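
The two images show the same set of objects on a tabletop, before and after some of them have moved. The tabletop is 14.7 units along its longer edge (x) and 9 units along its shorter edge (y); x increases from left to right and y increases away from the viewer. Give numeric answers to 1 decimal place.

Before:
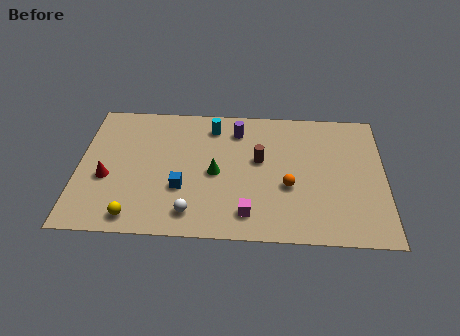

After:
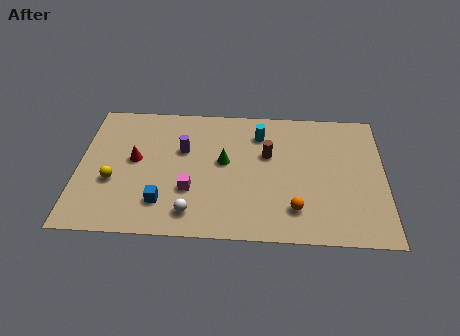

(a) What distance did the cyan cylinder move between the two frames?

2.3

From (6.4, 7.4) to (8.7, 7.0), the cyan cylinder covered √(2.3² + 0.4²) ≈ 2.3 units.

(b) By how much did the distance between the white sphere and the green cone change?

+0.9

The distance was about 2.9 in the first image and 3.8 in the second, so they moved 0.9 units further apart.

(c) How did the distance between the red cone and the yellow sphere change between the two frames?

-1.1

The distance was about 2.9 in the first image and 1.8 in the second, so they moved 1.1 units closer together.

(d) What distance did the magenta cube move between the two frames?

3.1

The magenta cube moved from about (8.2, 1.6) to (5.4, 3.0), a distance of √(2.8² + 1.4²) ≈ 3.1.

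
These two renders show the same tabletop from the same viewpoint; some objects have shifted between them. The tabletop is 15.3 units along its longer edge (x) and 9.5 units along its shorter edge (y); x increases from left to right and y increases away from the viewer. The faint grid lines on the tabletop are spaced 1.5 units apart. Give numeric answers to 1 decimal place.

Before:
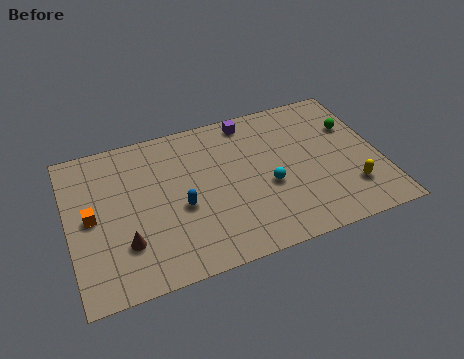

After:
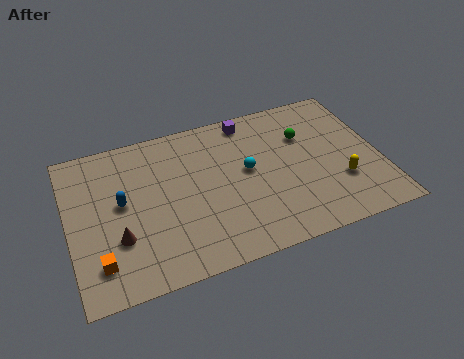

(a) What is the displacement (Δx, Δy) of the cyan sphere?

(-0.9, 1.3)

From the two frames, the cyan sphere sits at roughly (9.7, 3.9) before and (8.8, 5.2) after.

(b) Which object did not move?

the purple cube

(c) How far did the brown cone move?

0.5

The brown cone was near (2.6, 2.7) before and (2.3, 3.1) after, so it travelled √(0.3² + 0.4²) ≈ 0.5 units.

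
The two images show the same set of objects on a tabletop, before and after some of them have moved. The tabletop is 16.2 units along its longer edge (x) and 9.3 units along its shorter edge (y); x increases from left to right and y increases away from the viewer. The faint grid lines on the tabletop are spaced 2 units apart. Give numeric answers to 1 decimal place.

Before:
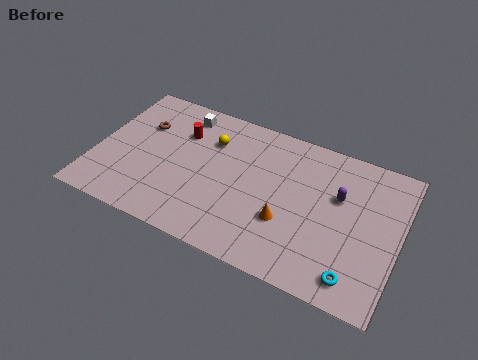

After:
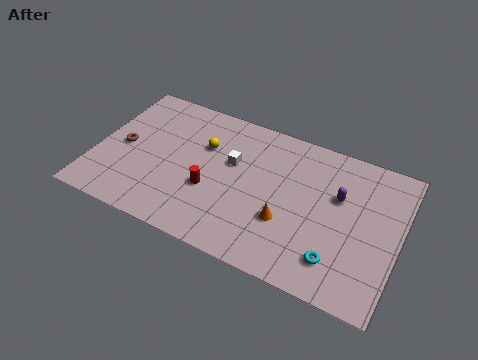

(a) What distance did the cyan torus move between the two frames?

1.2

From (14.2, 1.4) to (13.2, 2.0), the cyan torus covered √(1.0² + 0.6²) ≈ 1.2 units.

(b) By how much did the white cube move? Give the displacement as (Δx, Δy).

(3.0, -2.2)

The white cube was at about (4.2, 7.9) and moved to about (7.2, 5.7).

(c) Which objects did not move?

the orange cone and the purple capsule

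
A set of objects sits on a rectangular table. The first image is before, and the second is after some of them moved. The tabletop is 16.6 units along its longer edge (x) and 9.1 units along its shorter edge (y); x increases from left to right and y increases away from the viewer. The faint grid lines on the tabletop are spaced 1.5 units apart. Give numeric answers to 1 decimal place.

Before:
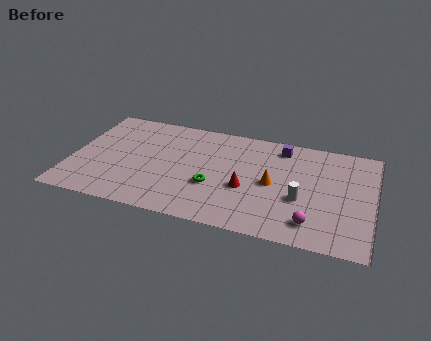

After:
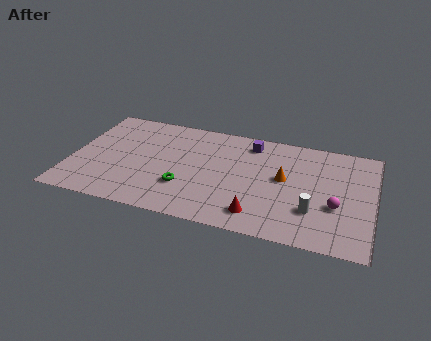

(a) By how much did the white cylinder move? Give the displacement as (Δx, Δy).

(0.7, -0.8)

The white cylinder started near (12.7, 3.5) and ended near (13.4, 2.7).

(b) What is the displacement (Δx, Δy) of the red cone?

(0.8, -2.0)

The red cone started near (9.7, 3.6) and ended near (10.5, 1.6).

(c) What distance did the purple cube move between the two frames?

1.7

The purple cube moved from about (11.4, 7.7) to (9.7, 7.6), a distance of √(1.7² + 0.1²) ≈ 1.7.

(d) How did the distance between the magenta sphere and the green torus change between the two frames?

+2.5

Before: roughly 5.7 units apart; after: 8.2. That's 2.5 units further apart.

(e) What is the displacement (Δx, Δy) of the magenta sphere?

(1.2, 1.7)

The magenta sphere was at about (13.4, 1.7) and moved to about (14.6, 3.4).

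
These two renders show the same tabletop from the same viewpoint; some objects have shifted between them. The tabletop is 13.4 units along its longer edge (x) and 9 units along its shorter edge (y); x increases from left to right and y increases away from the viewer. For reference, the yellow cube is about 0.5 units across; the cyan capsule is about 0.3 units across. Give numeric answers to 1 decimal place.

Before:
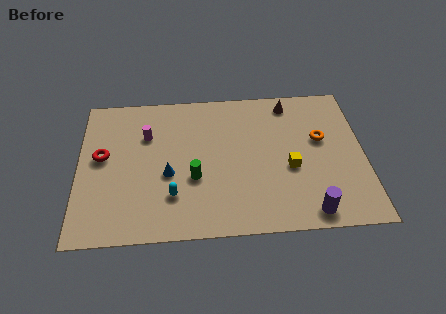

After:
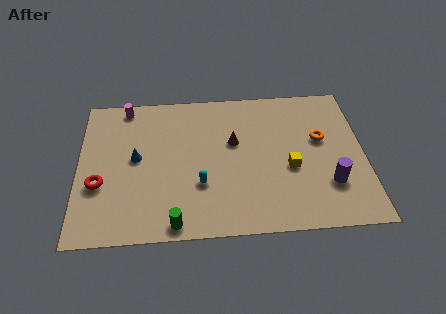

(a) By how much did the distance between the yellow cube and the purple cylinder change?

-0.7

Before: roughly 2.8 units apart; after: 2.1. That's 0.7 units closer together.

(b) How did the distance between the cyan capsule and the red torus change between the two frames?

+0.5

Before: roughly 4.2 units apart; after: 4.7. That's 0.5 units further apart.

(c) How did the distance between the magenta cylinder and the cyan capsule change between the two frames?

+2.2

Before: roughly 4.0 units apart; after: 6.2. That's 2.2 units further apart.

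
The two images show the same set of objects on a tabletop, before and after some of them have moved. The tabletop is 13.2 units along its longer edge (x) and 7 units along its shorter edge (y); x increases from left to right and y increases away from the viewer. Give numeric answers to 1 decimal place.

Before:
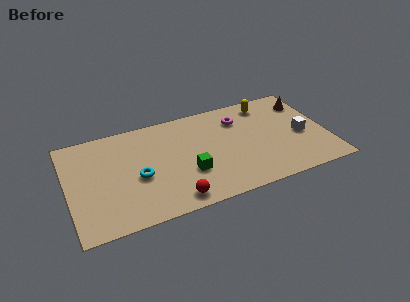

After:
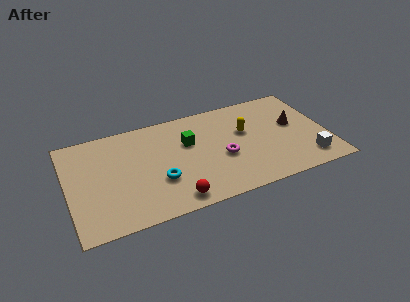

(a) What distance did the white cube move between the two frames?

1.8

The white cube was near (11.9, 3.1) before and (12.0, 1.3) after, so it travelled √(0.1² + 1.8²) ≈ 1.8 units.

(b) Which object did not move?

the red sphere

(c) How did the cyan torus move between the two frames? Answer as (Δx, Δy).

(1.0, -0.6)

From the two frames, the cyan torus sits at roughly (3.5, 3.0) before and (4.5, 2.4) after.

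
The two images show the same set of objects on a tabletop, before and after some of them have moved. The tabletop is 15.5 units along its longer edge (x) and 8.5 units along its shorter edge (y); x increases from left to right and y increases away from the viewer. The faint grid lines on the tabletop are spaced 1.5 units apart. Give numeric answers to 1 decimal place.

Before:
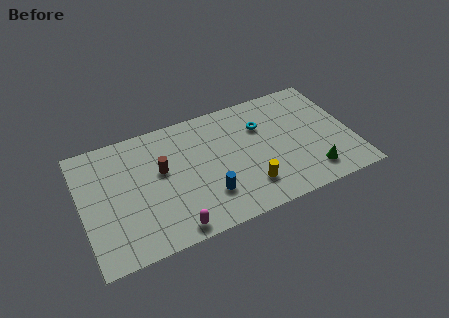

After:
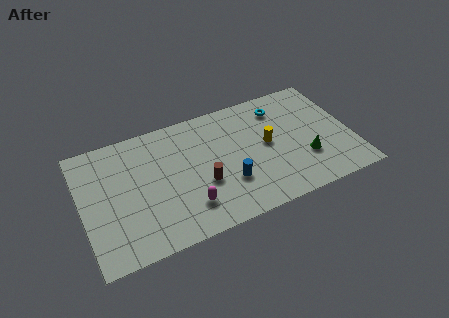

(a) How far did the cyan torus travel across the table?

1.5

The cyan torus was near (10.5, 5.9) before and (11.7, 6.8) after, so it travelled √(1.2² + 0.9²) ≈ 1.5 units.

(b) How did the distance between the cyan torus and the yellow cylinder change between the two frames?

-1.6

Before: roughly 4.1 units apart; after: 2.5. That's 1.6 units closer together.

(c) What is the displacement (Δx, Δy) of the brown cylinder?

(2.2, -1.8)

The brown cylinder was at about (4.6, 5.0) and moved to about (6.8, 3.2).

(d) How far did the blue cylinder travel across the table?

1.3

The blue cylinder moved from about (7.0, 2.3) to (8.2, 2.7), a distance of √(1.2² + 0.4²) ≈ 1.3.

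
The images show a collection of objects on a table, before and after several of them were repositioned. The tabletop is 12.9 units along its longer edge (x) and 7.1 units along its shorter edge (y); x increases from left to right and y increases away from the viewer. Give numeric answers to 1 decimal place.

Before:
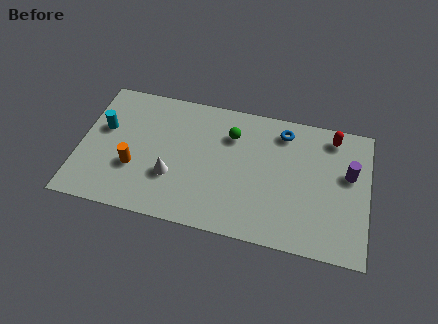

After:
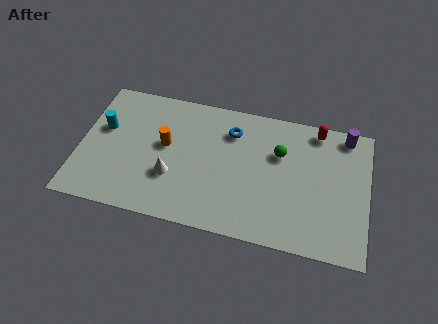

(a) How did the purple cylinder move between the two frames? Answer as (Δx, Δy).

(-0.2, 2.0)

From the two frames, the purple cylinder sits at roughly (12.0, 4.3) before and (11.8, 6.3) after.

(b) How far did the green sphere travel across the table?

2.3

The green sphere moved from about (6.7, 5.2) to (8.9, 4.7), a distance of √(2.2² + 0.5²) ≈ 2.3.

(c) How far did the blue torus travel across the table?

2.4

The blue torus was near (9.0, 5.9) before and (6.7, 5.4) after, so it travelled √(2.3² + 0.5²) ≈ 2.4 units.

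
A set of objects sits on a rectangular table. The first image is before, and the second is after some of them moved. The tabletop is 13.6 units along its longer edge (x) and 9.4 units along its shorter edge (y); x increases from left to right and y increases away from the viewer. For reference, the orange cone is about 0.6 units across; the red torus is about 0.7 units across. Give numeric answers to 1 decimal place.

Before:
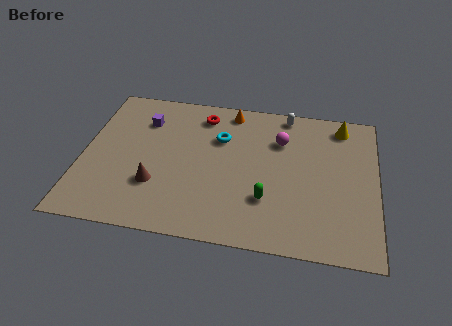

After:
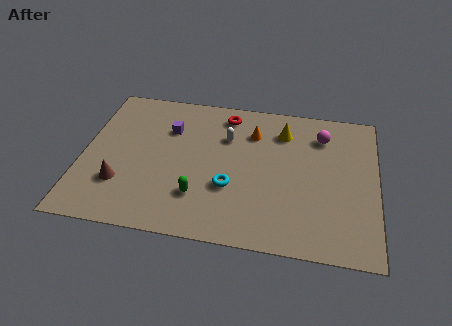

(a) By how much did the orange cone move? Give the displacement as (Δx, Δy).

(1.1, -1.3)

The orange cone was at about (6.7, 8.3) and moved to about (7.8, 7.0).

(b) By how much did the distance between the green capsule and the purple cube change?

-2.8

The distance was about 7.2 in the first image and 4.4 in the second, so they moved 2.8 units closer together.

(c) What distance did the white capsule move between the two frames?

3.4

From (9.3, 8.5) to (6.6, 6.5), the white capsule covered √(2.7² + 2.0²) ≈ 3.4 units.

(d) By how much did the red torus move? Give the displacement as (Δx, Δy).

(1.1, 0.2)

The red torus was at about (5.4, 7.8) and moved to about (6.5, 8.0).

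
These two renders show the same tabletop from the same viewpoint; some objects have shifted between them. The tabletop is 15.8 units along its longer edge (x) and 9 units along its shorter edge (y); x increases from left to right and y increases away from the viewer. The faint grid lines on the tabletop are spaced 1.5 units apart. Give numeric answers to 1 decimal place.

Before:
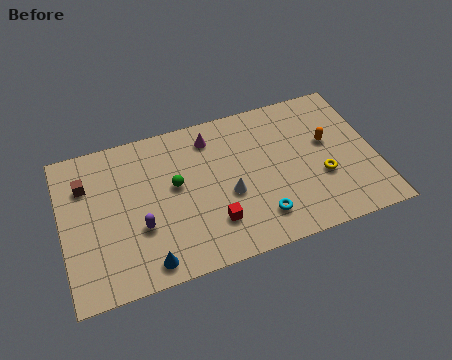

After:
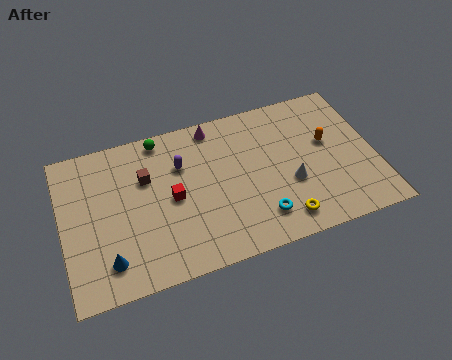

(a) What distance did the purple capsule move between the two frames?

3.8

From (3.8, 3.2) to (6.1, 6.2), the purple capsule covered √(2.3² + 3.0²) ≈ 3.8 units.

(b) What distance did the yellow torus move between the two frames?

2.9

The yellow torus moved from about (13.0, 3.3) to (10.8, 1.4), a distance of √(2.2² + 1.9²) ≈ 2.9.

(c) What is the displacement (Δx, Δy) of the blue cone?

(-1.9, 0.7)

The blue cone was at about (4.0, 1.1) and moved to about (2.1, 1.8).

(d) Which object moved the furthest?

the purple capsule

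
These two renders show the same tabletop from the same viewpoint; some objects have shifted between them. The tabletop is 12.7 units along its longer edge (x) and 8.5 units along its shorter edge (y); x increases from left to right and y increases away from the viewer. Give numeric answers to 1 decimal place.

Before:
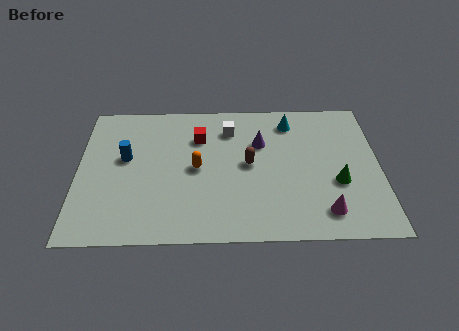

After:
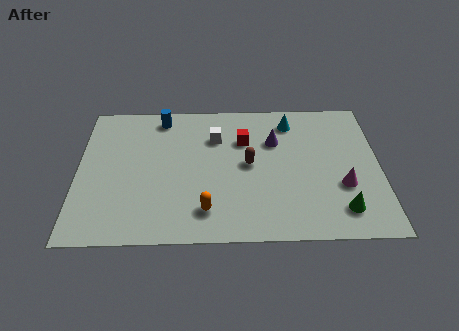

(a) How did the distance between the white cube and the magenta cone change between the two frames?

-0.3

The distance was about 6.4 in the first image and 6.1 in the second, so they moved 0.3 units closer together.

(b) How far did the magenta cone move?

1.7

From (10.3, 1.5) to (11.1, 3.0), the magenta cone covered √(0.8² + 1.5²) ≈ 1.7 units.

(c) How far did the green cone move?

1.6

From (10.9, 3.2) to (11.0, 1.6), the green cone covered √(0.1² + 1.6²) ≈ 1.6 units.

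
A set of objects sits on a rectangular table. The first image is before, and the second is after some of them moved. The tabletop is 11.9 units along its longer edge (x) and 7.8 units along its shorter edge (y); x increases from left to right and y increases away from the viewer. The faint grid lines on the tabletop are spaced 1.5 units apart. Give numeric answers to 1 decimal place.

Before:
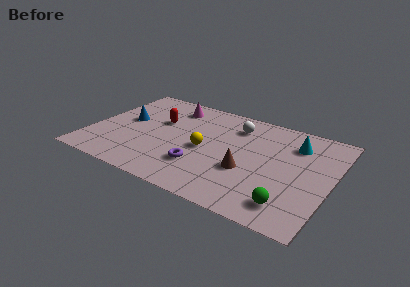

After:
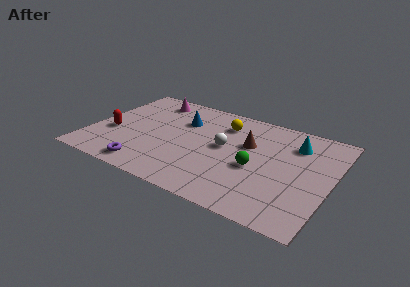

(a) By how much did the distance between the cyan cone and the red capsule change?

+2.5

Before: roughly 6.8 units apart; after: 9.3. That's 2.5 units further apart.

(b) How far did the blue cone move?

2.9

The blue cone was near (1.6, 4.3) before and (4.3, 5.4) after, so it travelled √(2.7² + 1.1²) ≈ 2.9 units.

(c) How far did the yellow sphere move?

2.5

From (5.7, 3.6) to (6.3, 6.0), the yellow sphere covered √(0.6² + 2.4²) ≈ 2.5 units.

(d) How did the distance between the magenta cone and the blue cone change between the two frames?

-0.7

Before: roughly 2.9 units apart; after: 2.2. That's 0.7 units closer together.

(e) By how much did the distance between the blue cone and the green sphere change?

-4.6

Before: roughly 9.1 units apart; after: 4.5. That's 4.6 units closer together.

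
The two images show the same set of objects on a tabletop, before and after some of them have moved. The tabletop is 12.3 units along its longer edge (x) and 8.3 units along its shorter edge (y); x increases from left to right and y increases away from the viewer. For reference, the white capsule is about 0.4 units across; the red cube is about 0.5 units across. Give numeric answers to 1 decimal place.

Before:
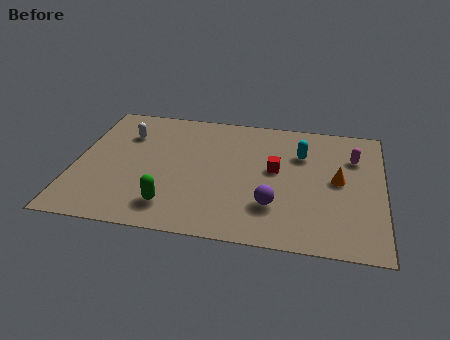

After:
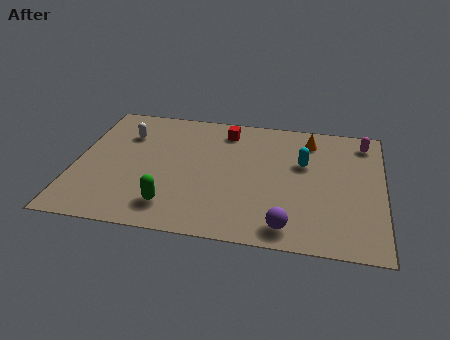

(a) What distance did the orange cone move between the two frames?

2.8

From (10.5, 4.3) to (9.3, 6.8), the orange cone covered √(1.2² + 2.5²) ≈ 2.8 units.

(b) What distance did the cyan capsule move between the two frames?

0.6

The cyan capsule was near (9.0, 5.8) before and (9.1, 5.2) after, so it travelled √(0.1² + 0.6²) ≈ 0.6 units.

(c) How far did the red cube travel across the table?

3.1

From (8.0, 4.6) to (5.9, 6.9), the red cube covered √(2.1² + 2.3²) ≈ 3.1 units.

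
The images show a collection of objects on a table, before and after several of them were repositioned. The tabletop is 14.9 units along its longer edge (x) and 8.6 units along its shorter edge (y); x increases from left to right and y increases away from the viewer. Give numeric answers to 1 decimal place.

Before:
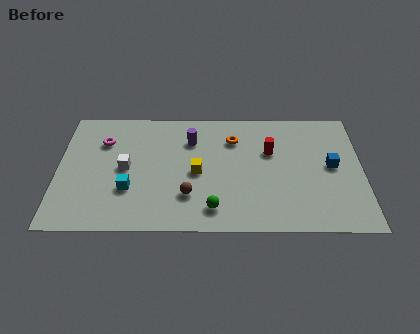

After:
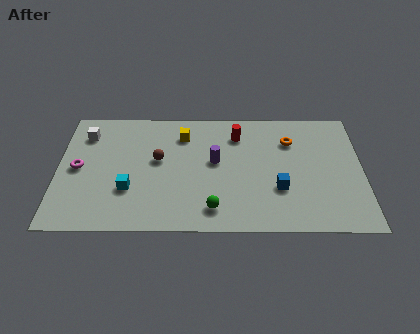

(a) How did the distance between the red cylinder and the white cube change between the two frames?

+0.3

The distance was about 7.2 in the first image and 7.5 in the second, so they moved 0.3 units further apart.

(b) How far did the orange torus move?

2.8

From (8.6, 6.4) to (11.4, 6.3), the orange torus covered √(2.8² + 0.1²) ≈ 2.8 units.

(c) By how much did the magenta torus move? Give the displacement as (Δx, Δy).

(-1.2, -1.9)

The magenta torus was at about (2.2, 6.2) and moved to about (1.0, 4.3).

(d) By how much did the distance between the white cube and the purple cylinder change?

+2.9

They were about 3.8 units apart before and 6.7 after — 2.9 units further apart.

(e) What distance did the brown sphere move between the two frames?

2.9

The brown sphere was near (6.4, 2.4) before and (4.9, 4.9) after, so it travelled √(1.5² + 2.5²) ≈ 2.9 units.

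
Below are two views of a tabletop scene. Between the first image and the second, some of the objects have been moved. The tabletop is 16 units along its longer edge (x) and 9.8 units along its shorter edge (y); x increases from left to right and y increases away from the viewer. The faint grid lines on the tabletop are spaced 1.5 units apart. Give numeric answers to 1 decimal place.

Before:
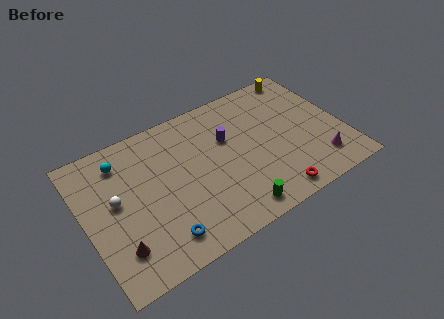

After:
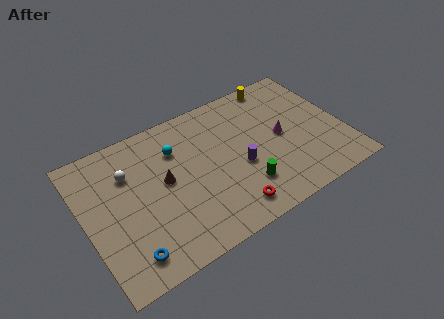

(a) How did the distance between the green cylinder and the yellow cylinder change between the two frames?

-2.4

The distance was about 9.6 in the first image and 7.2 in the second, so they moved 2.4 units closer together.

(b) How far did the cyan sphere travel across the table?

3.4

From (2.6, 7.9) to (5.9, 7.1), the cyan sphere covered √(3.3² + 0.8²) ≈ 3.4 units.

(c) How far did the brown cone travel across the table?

4.5

The brown cone was near (1.6, 2.3) before and (4.9, 5.3) after, so it travelled √(3.3² + 3.0²) ≈ 4.5 units.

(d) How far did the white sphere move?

1.8

The white sphere moved from about (1.9, 5.4) to (2.9, 6.9), a distance of √(1.0² + 1.5²) ≈ 1.8.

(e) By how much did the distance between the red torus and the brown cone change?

-4.4

They were about 9.5 units apart before and 5.1 after — 4.4 units closer together.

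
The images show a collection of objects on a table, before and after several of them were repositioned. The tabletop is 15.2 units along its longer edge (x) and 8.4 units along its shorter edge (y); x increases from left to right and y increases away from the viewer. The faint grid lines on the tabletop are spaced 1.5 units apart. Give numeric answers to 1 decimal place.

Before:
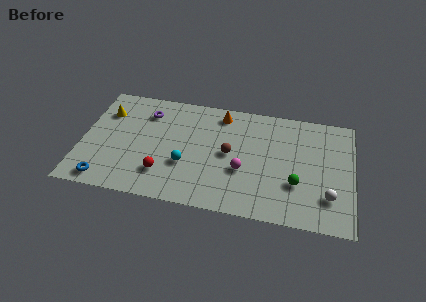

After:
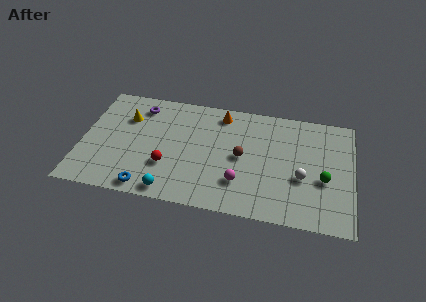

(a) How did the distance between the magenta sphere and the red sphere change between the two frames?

-0.4

Before: roughly 4.5 units apart; after: 4.1. That's 0.4 units closer together.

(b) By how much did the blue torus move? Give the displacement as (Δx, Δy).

(2.4, -0.1)

The blue torus started near (1.5, 1.0) and ended near (3.9, 0.9).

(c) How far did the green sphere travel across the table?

1.6

The green sphere moved from about (12.1, 2.8) to (13.6, 3.4), a distance of √(1.5² + 0.6²) ≈ 1.6.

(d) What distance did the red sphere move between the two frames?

0.6

The red sphere was near (4.7, 2.1) before and (4.9, 2.7) after, so it travelled √(0.2² + 0.6²) ≈ 0.6 units.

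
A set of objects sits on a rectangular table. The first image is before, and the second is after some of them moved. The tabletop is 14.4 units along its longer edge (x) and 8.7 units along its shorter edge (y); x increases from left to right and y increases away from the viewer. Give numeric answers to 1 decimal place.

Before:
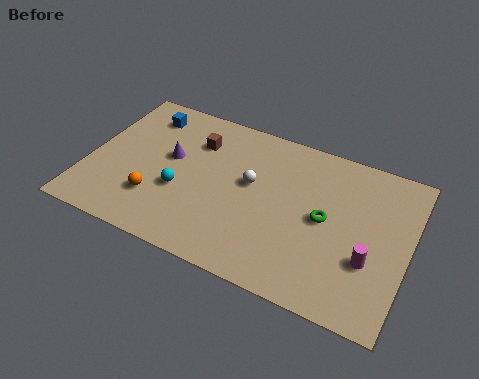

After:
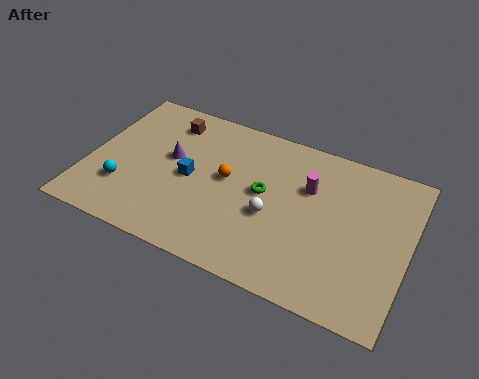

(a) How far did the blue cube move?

3.8

The blue cube moved from about (2.1, 7.1) to (4.6, 4.2), a distance of √(2.5² + 2.9²) ≈ 3.8.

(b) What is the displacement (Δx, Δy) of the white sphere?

(1.1, -1.4)

From the two frames, the white sphere sits at roughly (7.3, 5.0) before and (8.4, 3.6) after.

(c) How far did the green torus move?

2.8

From (10.7, 4.4) to (7.9, 4.7), the green torus covered √(2.8² + 0.3²) ≈ 2.8 units.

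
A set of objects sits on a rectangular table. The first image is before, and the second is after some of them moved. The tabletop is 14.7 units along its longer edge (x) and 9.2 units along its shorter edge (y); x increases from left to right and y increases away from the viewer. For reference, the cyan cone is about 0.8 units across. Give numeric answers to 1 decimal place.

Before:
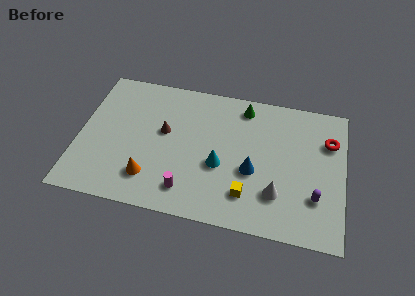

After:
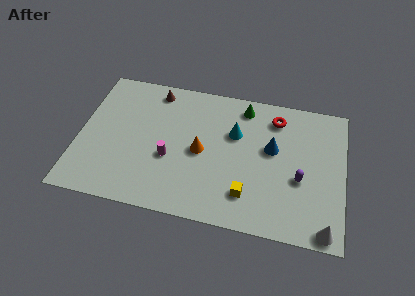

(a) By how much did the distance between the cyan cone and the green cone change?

-2.4

Before: roughly 4.3 units apart; after: 1.9. That's 2.4 units closer together.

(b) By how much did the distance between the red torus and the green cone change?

-3.2

Before: roughly 5.0 units apart; after: 1.8. That's 3.2 units closer together.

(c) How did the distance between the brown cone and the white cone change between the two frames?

+5.2

Before: roughly 7.0 units apart; after: 12.2. That's 5.2 units further apart.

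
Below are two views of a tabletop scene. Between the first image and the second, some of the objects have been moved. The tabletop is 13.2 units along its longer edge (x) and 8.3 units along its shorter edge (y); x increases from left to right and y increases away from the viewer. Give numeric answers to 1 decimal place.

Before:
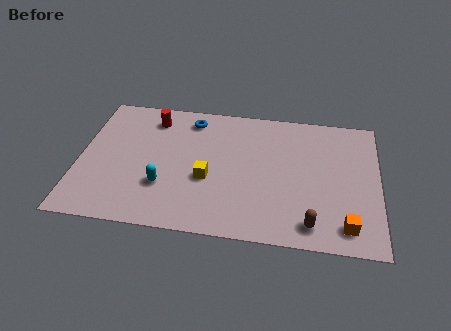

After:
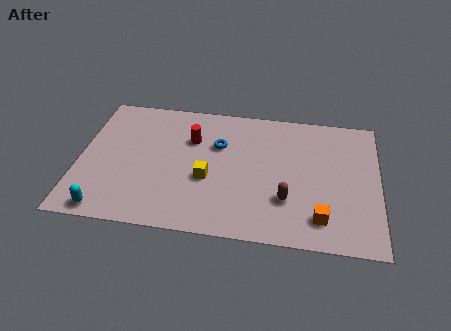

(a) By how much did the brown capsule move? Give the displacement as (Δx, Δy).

(-1.1, 1.3)

The brown capsule started near (10.3, 1.2) and ended near (9.2, 2.5).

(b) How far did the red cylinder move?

2.1

The red cylinder was near (3.1, 6.8) before and (4.9, 5.7) after, so it travelled √(1.8² + 1.1²) ≈ 2.1 units.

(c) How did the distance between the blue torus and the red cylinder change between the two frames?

-0.5

The distance was about 1.7 in the first image and 1.2 in the second, so they moved 0.5 units closer together.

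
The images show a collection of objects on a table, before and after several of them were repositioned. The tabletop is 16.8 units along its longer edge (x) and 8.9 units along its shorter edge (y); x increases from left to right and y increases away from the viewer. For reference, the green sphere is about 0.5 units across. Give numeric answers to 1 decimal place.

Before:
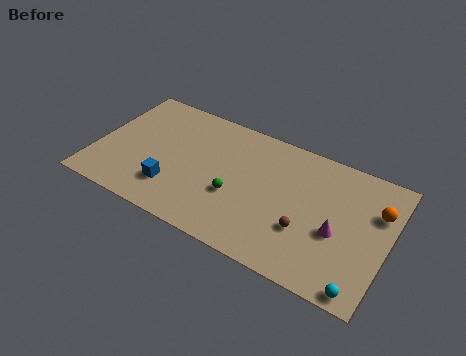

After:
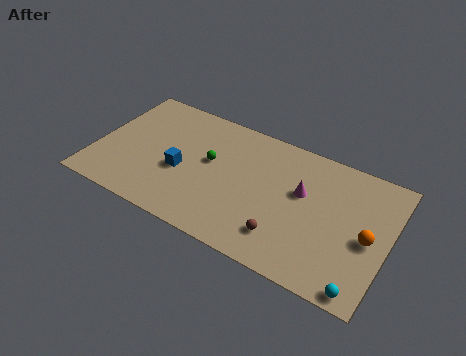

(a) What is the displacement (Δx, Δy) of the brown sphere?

(-1.1, -1.0)

From the two frames, the brown sphere sits at roughly (12.3, 3.0) before and (11.2, 2.0) after.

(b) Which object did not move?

the cyan sphere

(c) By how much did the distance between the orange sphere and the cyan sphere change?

-2.0

Before: roughly 5.3 units apart; after: 3.3. That's 2.0 units closer together.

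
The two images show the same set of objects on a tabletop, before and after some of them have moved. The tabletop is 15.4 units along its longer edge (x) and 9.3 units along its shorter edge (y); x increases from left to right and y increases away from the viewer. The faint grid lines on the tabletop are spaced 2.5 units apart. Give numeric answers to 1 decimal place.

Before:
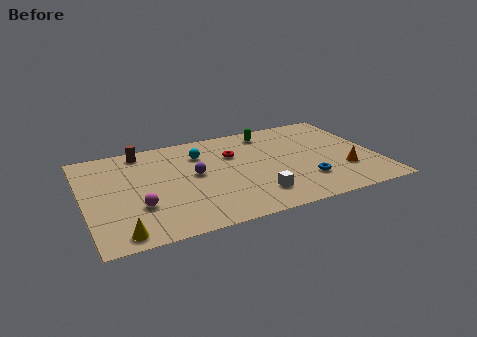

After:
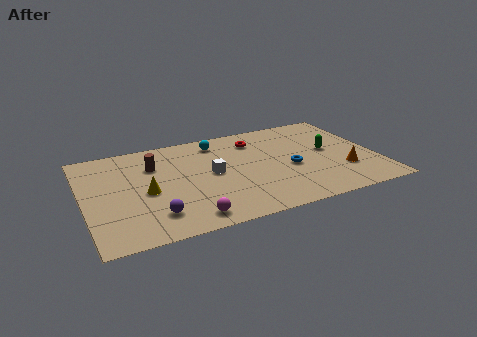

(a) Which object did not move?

the orange cone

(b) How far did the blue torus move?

1.6

The blue torus was near (11.4, 2.5) before and (10.8, 4.0) after, so it travelled √(0.6² + 1.5²) ≈ 1.6 units.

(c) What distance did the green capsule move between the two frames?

4.1

The green capsule moved from about (10.1, 7.9) to (13.0, 5.0), a distance of √(2.9² + 2.9²) ≈ 4.1.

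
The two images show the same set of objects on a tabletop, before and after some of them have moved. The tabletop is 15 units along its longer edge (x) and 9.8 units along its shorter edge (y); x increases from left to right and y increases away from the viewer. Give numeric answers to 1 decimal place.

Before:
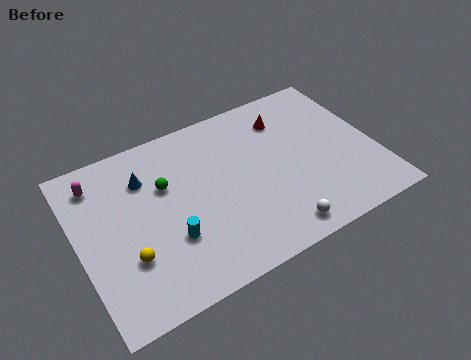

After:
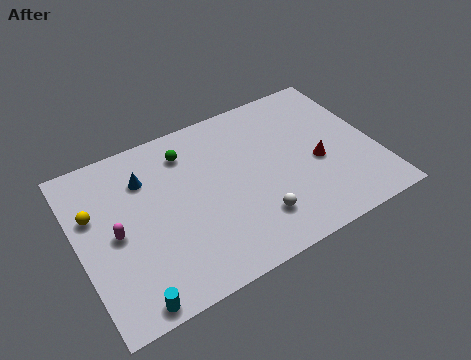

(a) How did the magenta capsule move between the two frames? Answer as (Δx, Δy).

(0.5, -3.3)

The magenta capsule started near (1.3, 8.0) and ended near (1.8, 4.7).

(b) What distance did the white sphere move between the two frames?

1.4

The white sphere was near (9.4, 1.2) before and (8.5, 2.3) after, so it travelled √(0.9² + 1.1²) ≈ 1.4 units.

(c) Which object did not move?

the blue cone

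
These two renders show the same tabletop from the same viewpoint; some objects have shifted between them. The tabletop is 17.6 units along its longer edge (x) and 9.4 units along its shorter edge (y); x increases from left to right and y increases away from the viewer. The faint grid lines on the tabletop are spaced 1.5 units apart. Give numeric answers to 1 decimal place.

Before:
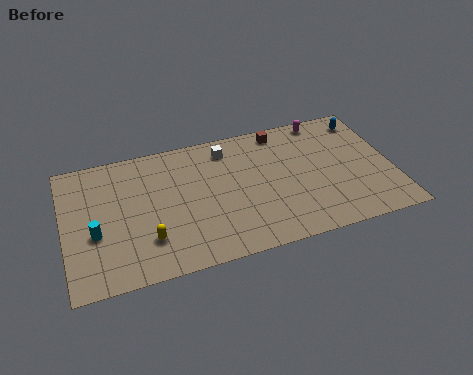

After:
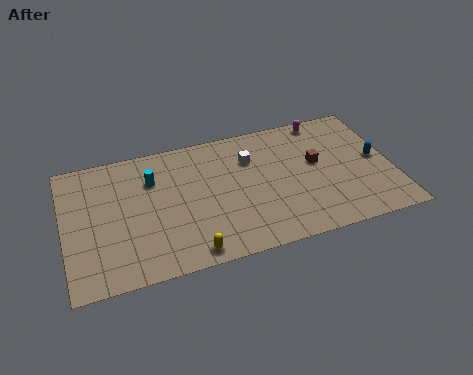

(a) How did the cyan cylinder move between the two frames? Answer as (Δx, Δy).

(3.2, 3.0)

From the two frames, the cyan cylinder sits at roughly (1.6, 3.7) before and (4.8, 6.7) after.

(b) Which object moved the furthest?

the cyan cylinder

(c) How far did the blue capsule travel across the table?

3.1

The blue capsule was near (16.5, 7.9) before and (16.8, 4.8) after, so it travelled √(0.3² + 3.1²) ≈ 3.1 units.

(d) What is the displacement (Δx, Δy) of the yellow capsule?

(2.1, -1.5)

From the two frames, the yellow capsule sits at roughly (4.3, 2.5) before and (6.4, 1.0) after.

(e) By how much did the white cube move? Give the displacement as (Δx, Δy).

(1.2, -1.1)

The white cube started near (8.9, 7.8) and ended near (10.1, 6.7).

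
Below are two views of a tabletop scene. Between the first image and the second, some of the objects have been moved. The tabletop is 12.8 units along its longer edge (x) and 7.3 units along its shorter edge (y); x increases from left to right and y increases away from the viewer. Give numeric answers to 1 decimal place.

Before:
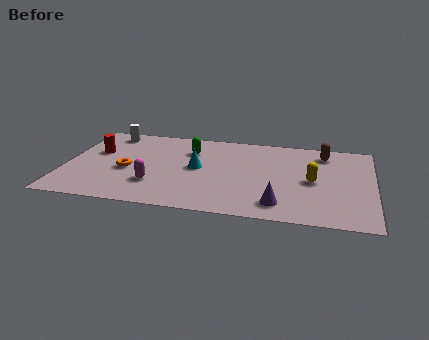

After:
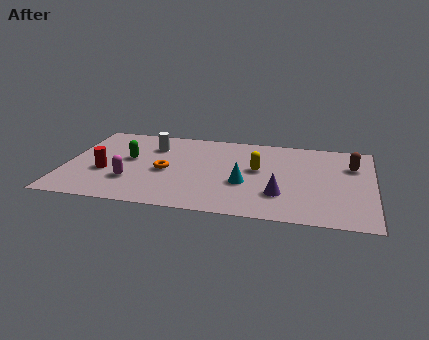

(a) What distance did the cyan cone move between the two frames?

2.2

From (5.5, 3.8) to (7.5, 2.8), the cyan cone covered √(2.0² + 1.0²) ≈ 2.2 units.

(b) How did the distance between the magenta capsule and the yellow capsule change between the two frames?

-1.1

They were about 6.6 units apart before and 5.5 after — 1.1 units closer together.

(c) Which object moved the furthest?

the green capsule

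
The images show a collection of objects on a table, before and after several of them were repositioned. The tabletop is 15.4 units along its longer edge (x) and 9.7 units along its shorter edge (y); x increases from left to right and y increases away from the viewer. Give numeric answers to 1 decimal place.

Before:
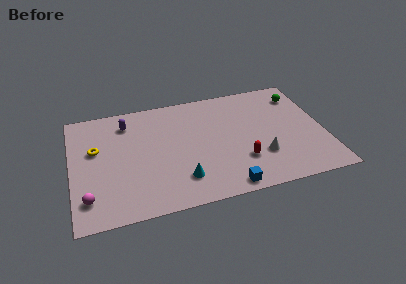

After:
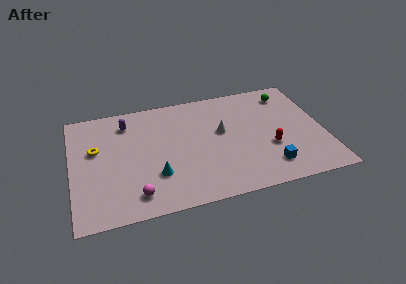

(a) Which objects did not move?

the yellow torus and the purple capsule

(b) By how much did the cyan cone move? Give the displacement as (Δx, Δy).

(-1.5, 0.7)

The cyan cone was at about (6.5, 2.2) and moved to about (5.0, 2.9).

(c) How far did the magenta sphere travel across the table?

2.8

The magenta sphere was near (0.9, 2.0) before and (3.7, 1.6) after, so it travelled √(2.8² + 0.4²) ≈ 2.8 units.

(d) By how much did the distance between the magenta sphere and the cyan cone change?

-3.8

They were about 5.6 units apart before and 1.8 after — 3.8 units closer together.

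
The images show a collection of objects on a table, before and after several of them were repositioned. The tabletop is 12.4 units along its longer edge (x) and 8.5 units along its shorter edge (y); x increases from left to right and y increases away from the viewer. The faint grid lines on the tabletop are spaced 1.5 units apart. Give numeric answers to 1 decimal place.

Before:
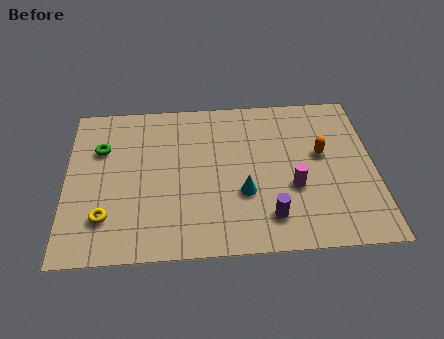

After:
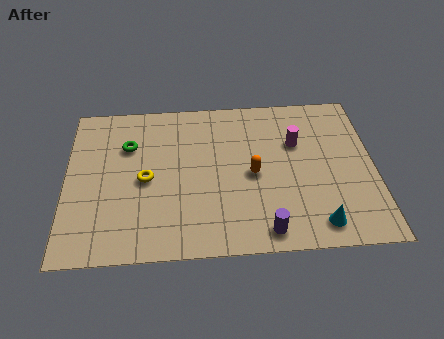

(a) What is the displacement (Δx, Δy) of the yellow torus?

(1.6, 1.9)

From the two frames, the yellow torus sits at roughly (1.6, 2.1) before and (3.2, 4.0) after.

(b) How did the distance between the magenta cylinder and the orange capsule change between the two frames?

+0.3

They were about 2.1 units apart before and 2.4 after — 0.3 units further apart.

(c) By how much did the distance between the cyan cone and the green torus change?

+2.5

The distance was about 6.4 in the first image and 8.9 in the second, so they moved 2.5 units further apart.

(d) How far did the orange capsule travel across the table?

2.9

The orange capsule was near (10.3, 4.9) before and (7.5, 4.0) after, so it travelled √(2.8² + 0.9²) ≈ 2.9 units.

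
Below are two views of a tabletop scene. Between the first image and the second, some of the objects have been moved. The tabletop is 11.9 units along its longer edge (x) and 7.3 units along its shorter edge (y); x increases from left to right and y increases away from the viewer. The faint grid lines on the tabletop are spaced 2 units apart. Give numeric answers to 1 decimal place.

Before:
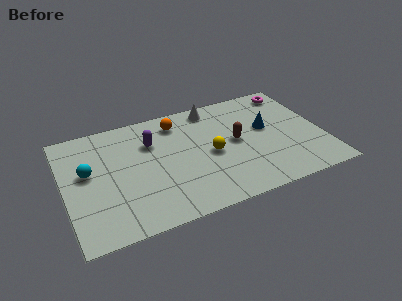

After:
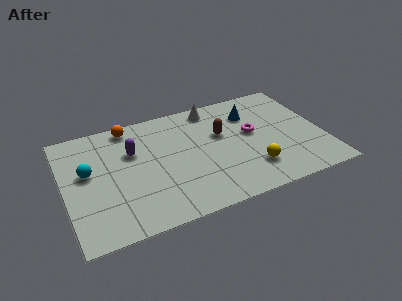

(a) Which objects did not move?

the cyan sphere and the white cone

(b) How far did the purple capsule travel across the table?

0.9

The purple capsule was near (4.1, 5.1) before and (3.2, 4.8) after, so it travelled √(0.9² + 0.3²) ≈ 0.9 units.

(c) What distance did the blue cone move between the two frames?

1.3

From (9.4, 4.2) to (8.8, 5.4), the blue cone covered √(0.6² + 1.2²) ≈ 1.3 units.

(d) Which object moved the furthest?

the magenta torus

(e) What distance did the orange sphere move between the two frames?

2.3

From (5.4, 6.0) to (3.2, 6.5), the orange sphere covered √(2.2² + 0.5²) ≈ 2.3 units.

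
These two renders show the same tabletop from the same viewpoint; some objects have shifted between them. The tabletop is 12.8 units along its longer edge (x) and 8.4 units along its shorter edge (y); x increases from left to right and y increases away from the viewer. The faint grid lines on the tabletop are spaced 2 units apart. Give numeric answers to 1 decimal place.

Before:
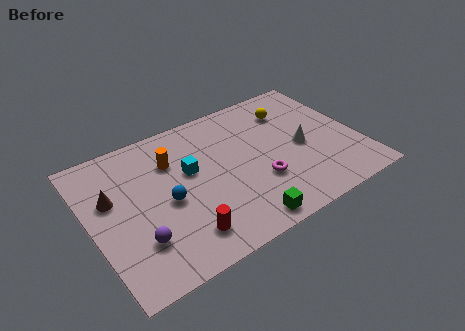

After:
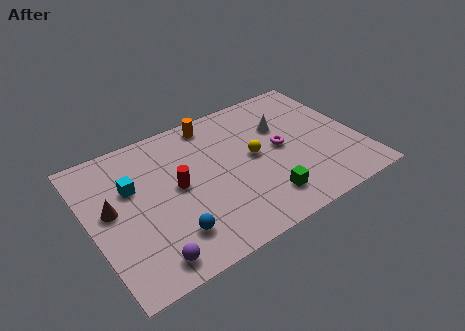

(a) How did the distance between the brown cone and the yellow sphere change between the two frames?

-2.2

Before: roughly 9.0 units apart; after: 6.8. That's 2.2 units closer together.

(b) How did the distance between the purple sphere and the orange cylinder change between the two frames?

+3.2

They were about 4.3 units apart before and 7.5 after — 3.2 units further apart.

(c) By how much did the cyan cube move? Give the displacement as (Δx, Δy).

(-2.7, 0.4)

The cyan cube was at about (4.8, 5.0) and moved to about (2.1, 5.4).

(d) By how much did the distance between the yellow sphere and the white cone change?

-0.5

Before: roughly 2.5 units apart; after: 2.0. That's 0.5 units closer together.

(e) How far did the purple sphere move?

1.2

The purple sphere was near (1.9, 2.3) before and (2.2, 1.1) after, so it travelled √(0.3² + 1.2²) ≈ 1.2 units.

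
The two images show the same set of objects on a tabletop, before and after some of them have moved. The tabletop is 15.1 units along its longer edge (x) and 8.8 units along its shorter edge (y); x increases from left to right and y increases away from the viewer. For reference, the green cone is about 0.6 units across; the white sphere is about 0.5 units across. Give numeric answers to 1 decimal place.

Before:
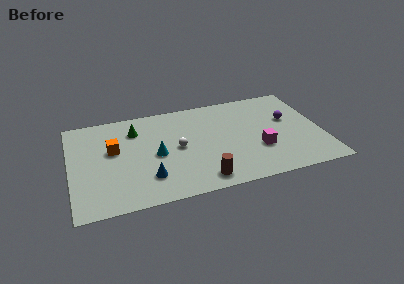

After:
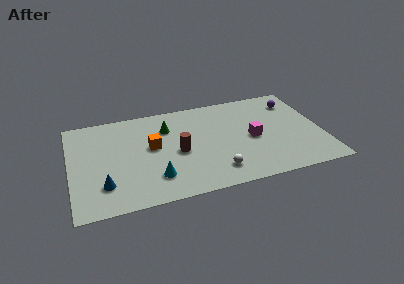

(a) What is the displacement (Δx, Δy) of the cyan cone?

(-0.2, -2.0)

From the two frames, the cyan cone sits at roughly (5.1, 4.1) before and (4.9, 2.1) after.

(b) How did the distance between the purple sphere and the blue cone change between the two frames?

+3.5

They were about 9.2 units apart before and 12.7 after — 3.5 units further apart.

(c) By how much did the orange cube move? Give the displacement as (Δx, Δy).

(2.3, -0.3)

The orange cube started near (2.6, 5.2) and ended near (4.9, 4.9).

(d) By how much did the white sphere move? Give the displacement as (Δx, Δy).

(2.1, -2.7)

From the two frames, the white sphere sits at roughly (6.4, 4.4) before and (8.5, 1.7) after.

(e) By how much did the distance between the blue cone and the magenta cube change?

+2.5

They were about 6.7 units apart before and 9.2 after — 2.5 units further apart.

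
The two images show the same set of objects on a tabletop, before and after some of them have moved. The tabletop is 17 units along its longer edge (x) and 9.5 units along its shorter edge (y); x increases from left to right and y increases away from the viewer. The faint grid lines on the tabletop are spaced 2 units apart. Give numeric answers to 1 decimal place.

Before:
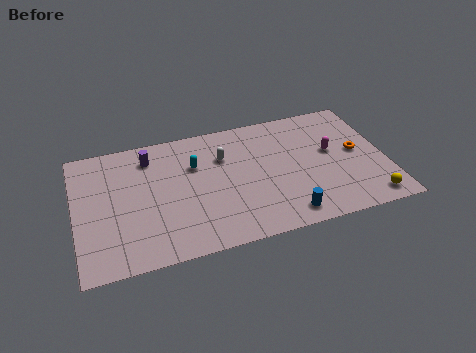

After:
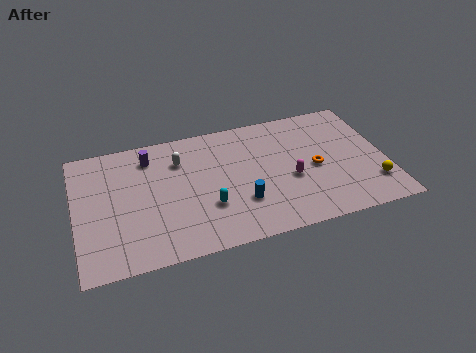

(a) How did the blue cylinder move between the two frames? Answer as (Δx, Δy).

(-2.3, 1.6)

From the two frames, the blue cylinder sits at roughly (11.2, 1.3) before and (8.9, 2.9) after.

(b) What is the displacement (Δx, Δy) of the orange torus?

(-2.4, -0.6)

From the two frames, the orange torus sits at roughly (15.5, 5.0) before and (13.1, 4.4) after.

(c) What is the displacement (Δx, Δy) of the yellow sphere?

(0.3, 1.1)

From the two frames, the yellow sphere sits at roughly (15.8, 1.2) before and (16.1, 2.3) after.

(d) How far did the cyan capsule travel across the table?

3.3

The cyan capsule moved from about (6.6, 6.4) to (7.1, 3.1), a distance of √(0.5² + 3.3²) ≈ 3.3.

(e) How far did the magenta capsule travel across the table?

2.8

The magenta capsule was near (14.1, 5.4) before and (11.7, 3.9) after, so it travelled √(2.4² + 1.5²) ≈ 2.8 units.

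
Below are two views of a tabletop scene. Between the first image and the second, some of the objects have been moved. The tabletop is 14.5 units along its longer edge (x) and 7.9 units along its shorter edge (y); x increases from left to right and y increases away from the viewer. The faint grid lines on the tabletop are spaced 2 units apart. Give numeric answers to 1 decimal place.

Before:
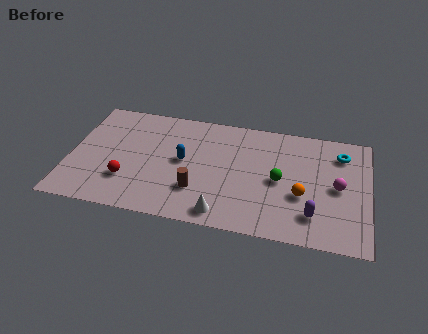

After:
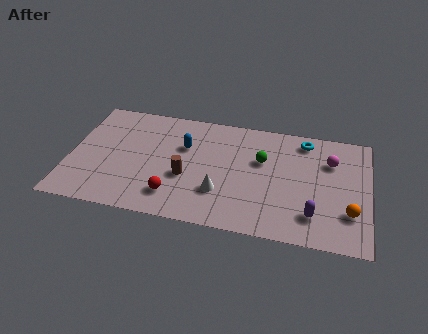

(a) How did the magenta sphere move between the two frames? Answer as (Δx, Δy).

(-0.4, 1.7)

From the two frames, the magenta sphere sits at roughly (13.0, 3.9) before and (12.6, 5.6) after.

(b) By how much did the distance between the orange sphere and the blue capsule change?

+2.7

They were about 5.9 units apart before and 8.6 after — 2.7 units further apart.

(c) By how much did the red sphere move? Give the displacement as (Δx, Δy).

(2.3, -0.6)

The red sphere was at about (2.9, 2.3) and moved to about (5.2, 1.7).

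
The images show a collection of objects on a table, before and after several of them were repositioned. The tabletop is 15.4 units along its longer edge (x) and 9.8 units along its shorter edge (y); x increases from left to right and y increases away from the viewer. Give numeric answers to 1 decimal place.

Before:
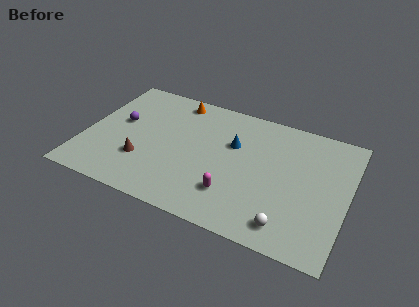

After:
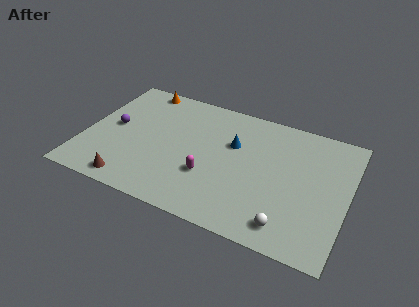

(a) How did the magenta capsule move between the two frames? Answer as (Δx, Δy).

(-1.5, 0.8)

The magenta capsule started near (9.0, 2.5) and ended near (7.5, 3.3).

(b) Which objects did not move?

the blue cone and the white sphere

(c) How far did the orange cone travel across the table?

2.2

The orange cone was near (4.9, 8.6) before and (2.7, 8.9) after, so it travelled √(2.2² + 0.3²) ≈ 2.2 units.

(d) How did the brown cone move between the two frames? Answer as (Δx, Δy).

(-0.4, -1.9)

From the two frames, the brown cone sits at roughly (3.6, 3.0) before and (3.2, 1.1) after.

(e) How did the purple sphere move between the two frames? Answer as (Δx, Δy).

(-0.3, -0.5)

The purple sphere was at about (1.9, 5.6) and moved to about (1.6, 5.1).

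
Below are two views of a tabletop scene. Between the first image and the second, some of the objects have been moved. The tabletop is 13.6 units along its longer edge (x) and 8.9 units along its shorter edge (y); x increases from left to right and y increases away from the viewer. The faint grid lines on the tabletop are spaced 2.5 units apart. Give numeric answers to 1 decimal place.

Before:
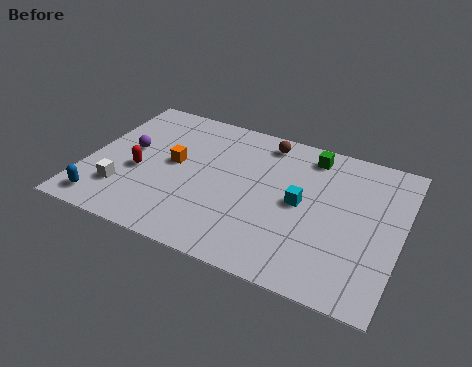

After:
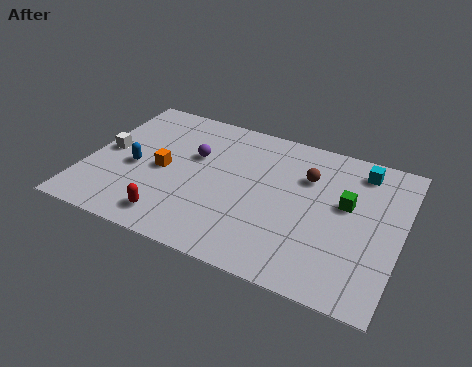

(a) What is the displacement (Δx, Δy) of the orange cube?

(-0.4, -0.6)

The orange cube was at about (3.7, 4.8) and moved to about (3.3, 4.2).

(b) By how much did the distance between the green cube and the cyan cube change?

-0.8

Before: roughly 3.1 units apart; after: 2.3. That's 0.8 units closer together.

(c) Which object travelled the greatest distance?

the cyan cube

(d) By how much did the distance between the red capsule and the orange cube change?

+1.1

Before: roughly 1.8 units apart; after: 2.9. That's 1.1 units further apart.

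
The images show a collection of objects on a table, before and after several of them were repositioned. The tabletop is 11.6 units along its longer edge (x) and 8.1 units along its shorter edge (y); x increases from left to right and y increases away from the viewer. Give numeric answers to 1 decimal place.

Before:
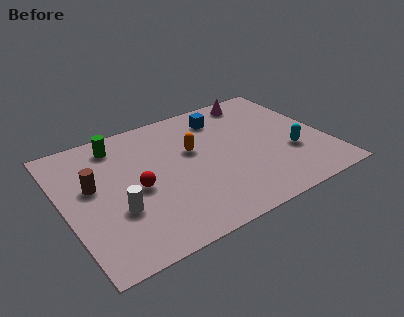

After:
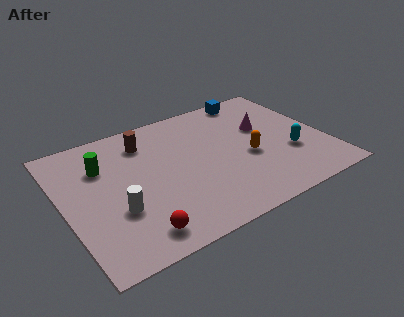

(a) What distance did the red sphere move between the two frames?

2.5

The red sphere was near (3.1, 3.7) before and (2.7, 1.2) after, so it travelled √(0.4² + 2.5²) ≈ 2.5 units.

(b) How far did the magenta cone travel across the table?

2.1

The magenta cone moved from about (9.1, 7.1) to (9.1, 5.0), a distance of √(0.0² + 2.1²) ≈ 2.1.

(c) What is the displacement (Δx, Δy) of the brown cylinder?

(2.6, 1.7)

The brown cylinder was at about (1.3, 4.7) and moved to about (3.9, 6.4).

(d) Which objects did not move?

the cyan capsule and the white cylinder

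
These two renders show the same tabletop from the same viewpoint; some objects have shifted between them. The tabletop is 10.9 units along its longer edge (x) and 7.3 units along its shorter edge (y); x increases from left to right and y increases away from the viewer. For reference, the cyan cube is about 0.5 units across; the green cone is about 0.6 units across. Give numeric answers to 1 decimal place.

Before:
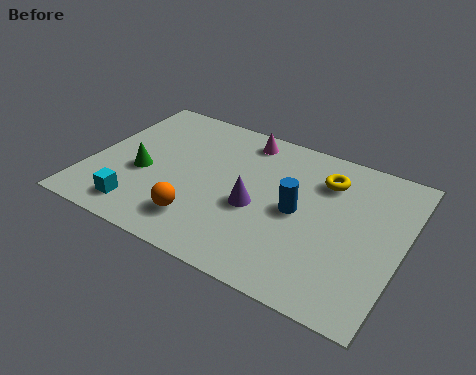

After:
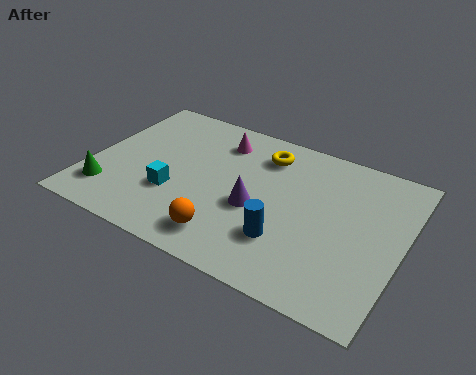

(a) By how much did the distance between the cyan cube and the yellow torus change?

-3.0

Before: roughly 7.3 units apart; after: 4.3. That's 3.0 units closer together.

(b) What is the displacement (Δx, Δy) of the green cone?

(-1.0, -1.4)

The green cone was at about (1.9, 3.0) and moved to about (0.9, 1.6).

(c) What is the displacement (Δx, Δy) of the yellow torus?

(-2.2, 0.3)

The yellow torus was at about (8.0, 5.5) and moved to about (5.8, 5.8).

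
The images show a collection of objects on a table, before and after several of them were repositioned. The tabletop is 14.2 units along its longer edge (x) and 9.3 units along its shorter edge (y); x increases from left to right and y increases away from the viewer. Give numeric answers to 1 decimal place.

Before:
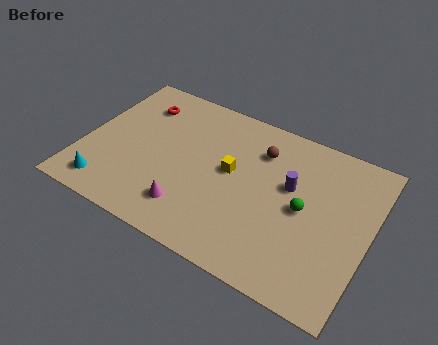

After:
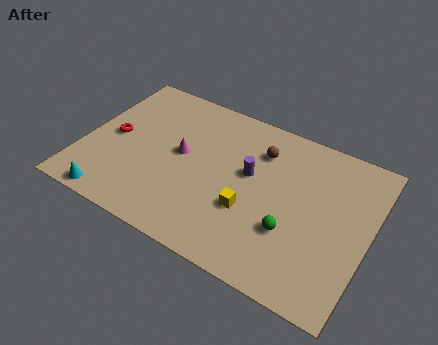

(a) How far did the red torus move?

2.8

From (2.3, 7.2) to (1.4, 4.6), the red torus covered √(0.9² + 2.6²) ≈ 2.8 units.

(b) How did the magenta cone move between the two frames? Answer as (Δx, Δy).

(-0.9, 3.0)

The magenta cone was at about (5.7, 2.0) and moved to about (4.8, 5.0).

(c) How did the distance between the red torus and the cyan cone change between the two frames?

-2.0

The distance was about 5.8 in the first image and 3.8 in the second, so they moved 2.0 units closer together.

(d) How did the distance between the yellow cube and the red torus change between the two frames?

+1.8

Before: roughly 5.4 units apart; after: 7.2. That's 1.8 units further apart.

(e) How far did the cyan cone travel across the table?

0.7

The cyan cone was near (1.6, 1.4) before and (2.0, 0.8) after, so it travelled √(0.4² + 0.6²) ≈ 0.7 units.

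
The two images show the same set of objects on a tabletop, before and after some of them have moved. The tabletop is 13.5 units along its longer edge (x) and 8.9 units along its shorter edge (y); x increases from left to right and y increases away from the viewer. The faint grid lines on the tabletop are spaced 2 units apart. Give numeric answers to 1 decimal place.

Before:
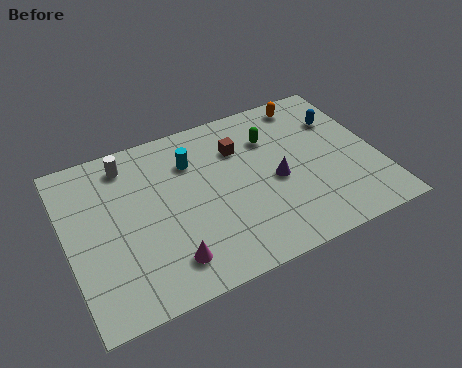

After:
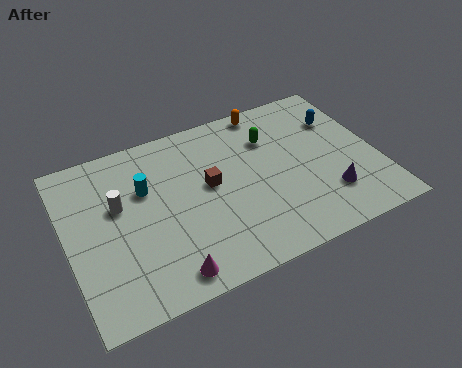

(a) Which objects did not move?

the green capsule and the blue capsule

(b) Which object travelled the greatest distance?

the purple cone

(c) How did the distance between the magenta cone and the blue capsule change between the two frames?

+0.4

They were about 9.4 units apart before and 9.8 after — 0.4 units further apart.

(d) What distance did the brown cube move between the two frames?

2.1

From (7.7, 6.4) to (6.2, 4.9), the brown cube covered √(1.5² + 1.5²) ≈ 2.1 units.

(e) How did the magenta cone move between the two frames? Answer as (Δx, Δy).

(-0.1, -0.6)

The magenta cone was at about (4.0, 1.7) and moved to about (3.9, 1.1).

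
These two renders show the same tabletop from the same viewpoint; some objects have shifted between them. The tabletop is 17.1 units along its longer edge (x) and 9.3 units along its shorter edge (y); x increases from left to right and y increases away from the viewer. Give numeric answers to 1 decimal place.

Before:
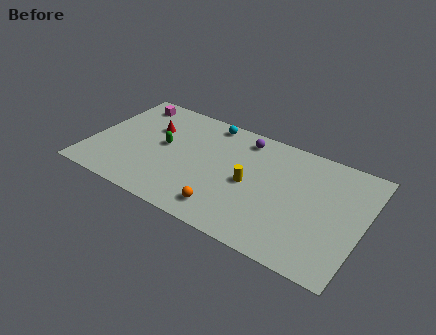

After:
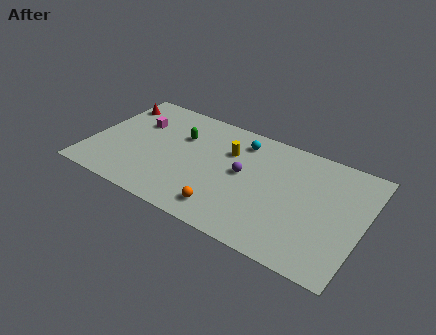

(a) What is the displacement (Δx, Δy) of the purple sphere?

(0.4, -2.9)

The purple sphere started near (9.2, 7.9) and ended near (9.6, 5.0).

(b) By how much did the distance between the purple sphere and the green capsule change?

-1.1

The distance was about 5.5 in the first image and 4.4 in the second, so they moved 1.1 units closer together.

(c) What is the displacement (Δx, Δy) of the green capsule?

(0.9, 1.3)

From the two frames, the green capsule sits at roughly (4.5, 5.0) before and (5.4, 6.3) after.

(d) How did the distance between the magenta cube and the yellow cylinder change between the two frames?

-3.1

They were about 9.0 units apart before and 5.9 after — 3.1 units closer together.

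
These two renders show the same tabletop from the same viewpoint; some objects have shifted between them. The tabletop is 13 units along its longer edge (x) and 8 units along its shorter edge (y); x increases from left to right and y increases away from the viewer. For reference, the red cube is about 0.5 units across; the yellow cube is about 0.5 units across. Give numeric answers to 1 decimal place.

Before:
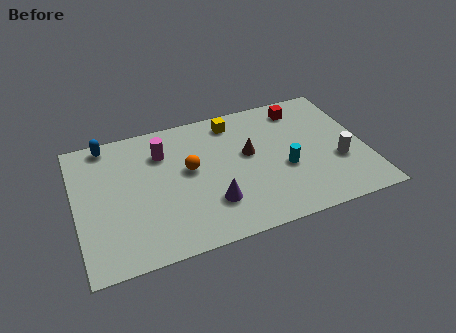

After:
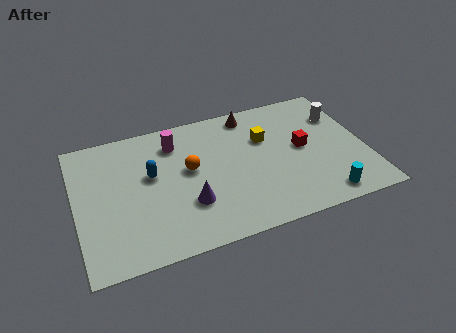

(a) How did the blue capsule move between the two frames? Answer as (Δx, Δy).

(1.8, -2.5)

From the two frames, the blue capsule sits at roughly (1.6, 7.2) before and (3.4, 4.7) after.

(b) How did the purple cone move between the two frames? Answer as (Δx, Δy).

(-1.0, 0.3)

The purple cone started near (5.9, 2.2) and ended near (4.9, 2.5).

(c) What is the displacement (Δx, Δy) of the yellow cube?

(1.3, -1.5)

The yellow cube started near (7.3, 6.8) and ended near (8.6, 5.3).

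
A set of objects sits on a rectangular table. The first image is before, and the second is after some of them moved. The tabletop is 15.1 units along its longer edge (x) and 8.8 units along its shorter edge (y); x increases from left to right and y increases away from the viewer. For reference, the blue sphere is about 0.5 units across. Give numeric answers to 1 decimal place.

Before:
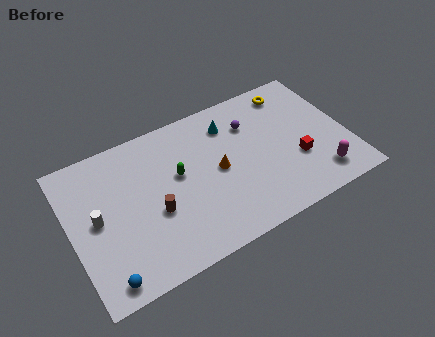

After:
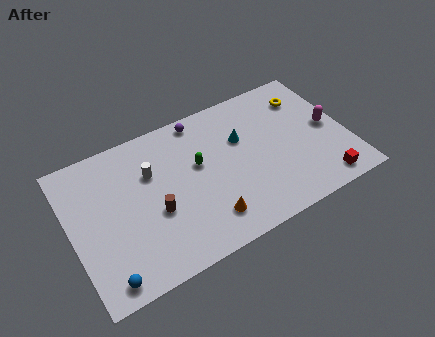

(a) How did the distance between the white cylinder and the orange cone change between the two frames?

-1.8

The distance was about 6.6 in the first image and 4.8 in the second, so they moved 1.8 units closer together.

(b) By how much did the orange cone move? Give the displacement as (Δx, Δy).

(-1.0, -2.6)

From the two frames, the orange cone sits at roughly (8.0, 4.4) before and (7.0, 1.8) after.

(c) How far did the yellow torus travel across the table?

1.0

The yellow torus was near (12.6, 7.5) before and (13.3, 6.8) after, so it travelled √(0.7² + 0.7²) ≈ 1.0 units.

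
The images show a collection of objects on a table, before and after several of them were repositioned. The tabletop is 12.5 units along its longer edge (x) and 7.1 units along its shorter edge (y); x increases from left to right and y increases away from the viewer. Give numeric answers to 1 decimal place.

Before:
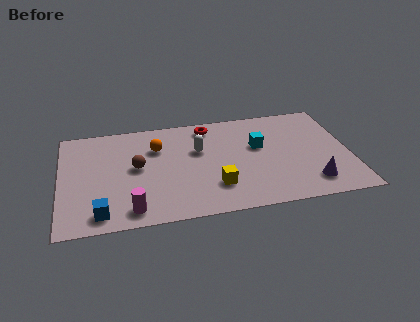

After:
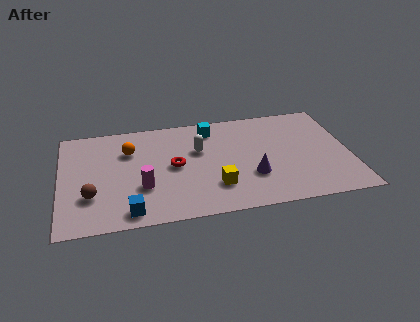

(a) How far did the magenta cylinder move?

1.5

From (3.0, 1.0) to (3.5, 2.4), the magenta cylinder covered √(0.5² + 1.4²) ≈ 1.5 units.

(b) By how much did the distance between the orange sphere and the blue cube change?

-0.6

The distance was about 4.7 in the first image and 4.1 in the second, so they moved 0.6 units closer together.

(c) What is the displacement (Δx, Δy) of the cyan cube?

(-2.0, 1.6)

The cyan cube started near (8.6, 4.3) and ended near (6.6, 5.9).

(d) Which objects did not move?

the white capsule and the yellow cube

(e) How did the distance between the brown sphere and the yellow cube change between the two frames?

+1.5

They were about 3.8 units apart before and 5.3 after — 1.5 units further apart.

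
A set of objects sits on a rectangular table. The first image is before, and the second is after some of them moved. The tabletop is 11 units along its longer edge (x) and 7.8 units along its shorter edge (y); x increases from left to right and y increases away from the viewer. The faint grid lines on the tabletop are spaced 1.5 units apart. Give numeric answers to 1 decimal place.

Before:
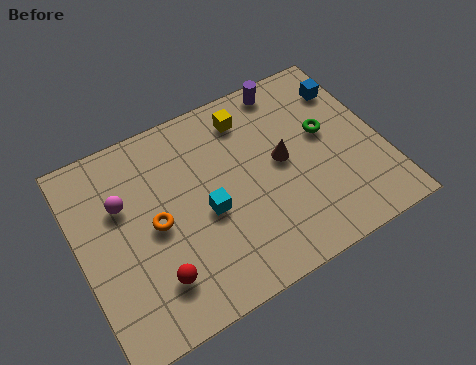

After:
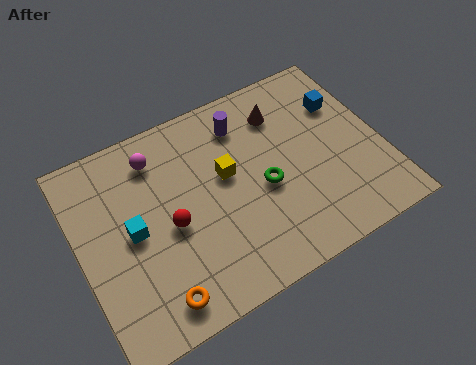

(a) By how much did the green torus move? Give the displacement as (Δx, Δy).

(-2.5, -1.1)

From the two frames, the green torus sits at roughly (9.1, 4.5) before and (6.6, 3.4) after.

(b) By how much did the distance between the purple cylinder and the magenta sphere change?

-3.5

They were about 6.7 units apart before and 3.2 after — 3.5 units closer together.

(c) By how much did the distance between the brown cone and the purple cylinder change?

-1.6

Before: roughly 3.0 units apart; after: 1.4. That's 1.6 units closer together.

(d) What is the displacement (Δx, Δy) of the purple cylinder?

(-1.8, -0.8)

From the two frames, the purple cylinder sits at roughly (8.1, 7.0) before and (6.3, 6.2) after.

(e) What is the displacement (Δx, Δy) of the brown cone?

(0.3, 1.9)

The brown cone was at about (7.4, 4.1) and moved to about (7.7, 6.0).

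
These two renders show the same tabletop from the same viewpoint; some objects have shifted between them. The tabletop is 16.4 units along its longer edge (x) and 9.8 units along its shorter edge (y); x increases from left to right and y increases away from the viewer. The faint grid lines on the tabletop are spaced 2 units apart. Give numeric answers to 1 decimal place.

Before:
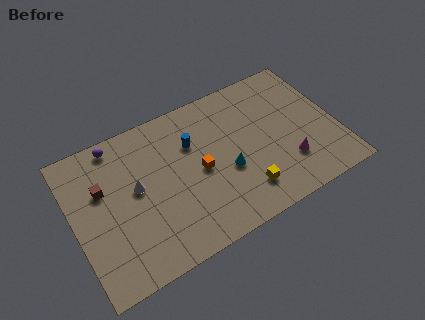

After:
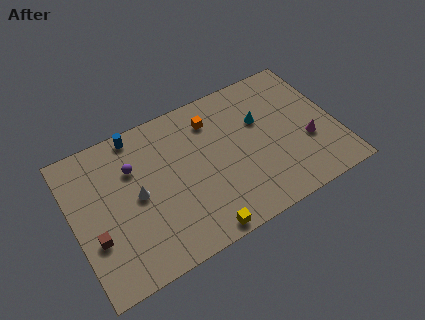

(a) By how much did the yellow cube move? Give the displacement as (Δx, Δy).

(-3.0, -1.3)

The yellow cube was at about (10.2, 2.1) and moved to about (7.2, 0.8).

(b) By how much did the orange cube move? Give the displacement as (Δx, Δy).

(1.2, 3.0)

The orange cube started near (7.8, 4.7) and ended near (9.0, 7.7).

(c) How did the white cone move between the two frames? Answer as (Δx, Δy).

(0.0, -0.5)

The white cone was at about (3.9, 5.4) and moved to about (3.9, 4.9).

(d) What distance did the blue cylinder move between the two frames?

3.9

From (7.6, 6.7) to (4.4, 8.9), the blue cylinder covered √(3.2² + 2.2²) ≈ 3.9 units.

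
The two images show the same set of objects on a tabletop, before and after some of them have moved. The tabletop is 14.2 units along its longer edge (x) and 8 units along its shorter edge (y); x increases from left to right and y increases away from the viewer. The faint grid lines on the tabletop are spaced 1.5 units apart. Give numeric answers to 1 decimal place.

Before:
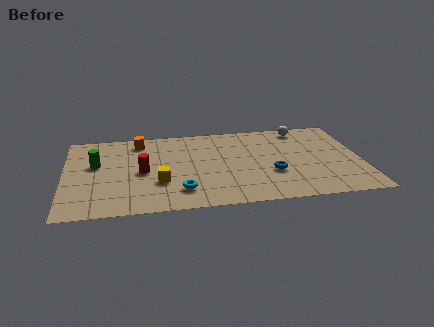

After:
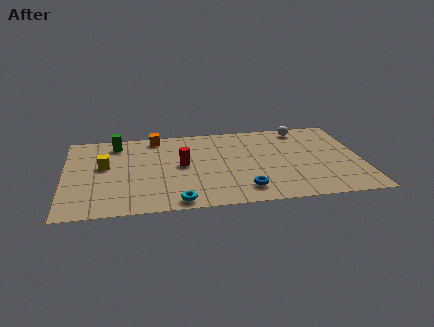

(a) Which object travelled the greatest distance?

the yellow cube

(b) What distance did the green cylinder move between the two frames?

2.1

From (1.5, 4.8) to (2.5, 6.7), the green cylinder covered √(1.0² + 1.9²) ≈ 2.1 units.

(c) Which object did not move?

the white sphere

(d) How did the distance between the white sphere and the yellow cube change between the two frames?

+1.7

Before: roughly 8.2 units apart; after: 9.9. That's 1.7 units further apart.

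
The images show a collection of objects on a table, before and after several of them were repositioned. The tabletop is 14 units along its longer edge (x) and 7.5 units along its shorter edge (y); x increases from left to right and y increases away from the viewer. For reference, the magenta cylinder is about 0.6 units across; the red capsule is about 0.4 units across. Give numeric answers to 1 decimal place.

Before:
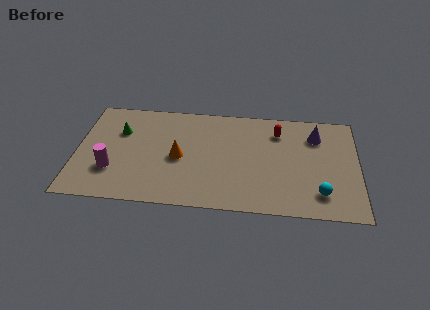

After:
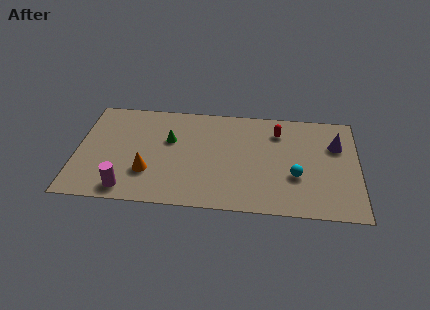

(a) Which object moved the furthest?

the green cone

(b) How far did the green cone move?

2.5

The green cone was near (2.1, 5.1) before and (4.6, 4.7) after, so it travelled √(2.5² + 0.4²) ≈ 2.5 units.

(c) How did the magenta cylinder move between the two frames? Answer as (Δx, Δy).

(0.8, -1.3)

The magenta cylinder started near (1.8, 2.3) and ended near (2.6, 1.0).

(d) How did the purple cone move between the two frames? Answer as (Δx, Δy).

(1.0, -0.6)

The purple cone was at about (11.9, 5.7) and moved to about (12.9, 5.1).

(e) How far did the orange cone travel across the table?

1.9

From (5.1, 3.5) to (3.6, 2.3), the orange cone covered √(1.5² + 1.2²) ≈ 1.9 units.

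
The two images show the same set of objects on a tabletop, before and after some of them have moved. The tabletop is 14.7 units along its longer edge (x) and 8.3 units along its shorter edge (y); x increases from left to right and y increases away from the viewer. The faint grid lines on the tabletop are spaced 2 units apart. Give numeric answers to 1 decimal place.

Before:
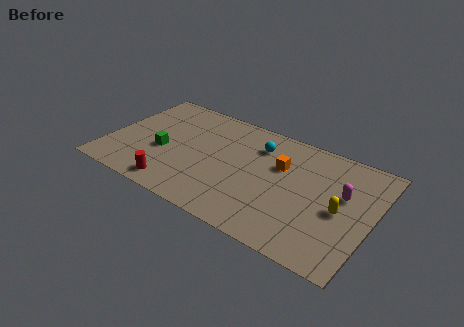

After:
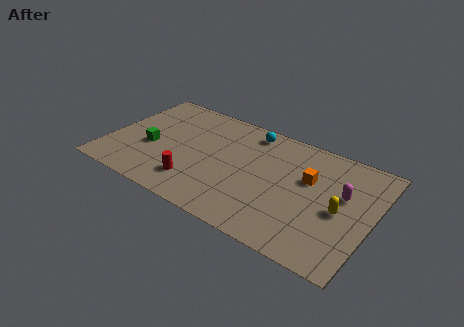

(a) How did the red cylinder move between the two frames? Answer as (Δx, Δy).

(1.0, 0.8)

From the two frames, the red cylinder sits at roughly (4.2, 1.1) before and (5.2, 1.9) after.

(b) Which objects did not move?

the magenta capsule and the yellow capsule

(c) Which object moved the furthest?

the orange cube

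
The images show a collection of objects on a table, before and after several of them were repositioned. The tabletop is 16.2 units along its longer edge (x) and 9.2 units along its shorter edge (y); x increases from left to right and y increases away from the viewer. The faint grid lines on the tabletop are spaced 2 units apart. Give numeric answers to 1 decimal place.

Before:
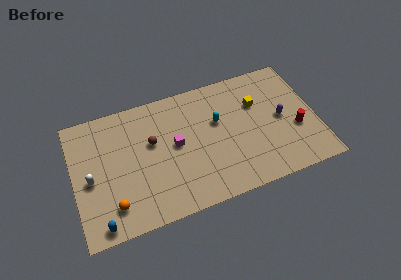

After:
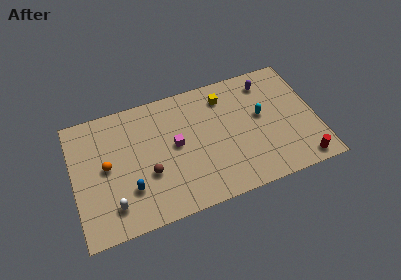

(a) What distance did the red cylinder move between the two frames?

2.5

From (14.8, 3.5) to (14.9, 1.0), the red cylinder covered √(0.1² + 2.5²) ≈ 2.5 units.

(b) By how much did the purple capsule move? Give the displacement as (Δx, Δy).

(-0.7, 3.0)

The purple capsule was at about (13.9, 4.6) and moved to about (13.2, 7.6).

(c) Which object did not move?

the magenta cube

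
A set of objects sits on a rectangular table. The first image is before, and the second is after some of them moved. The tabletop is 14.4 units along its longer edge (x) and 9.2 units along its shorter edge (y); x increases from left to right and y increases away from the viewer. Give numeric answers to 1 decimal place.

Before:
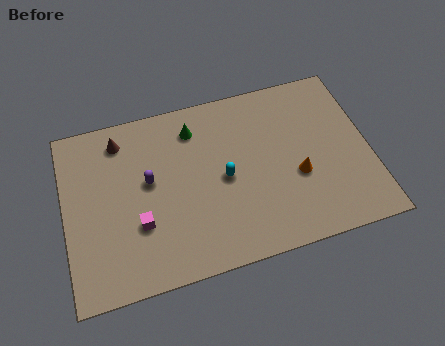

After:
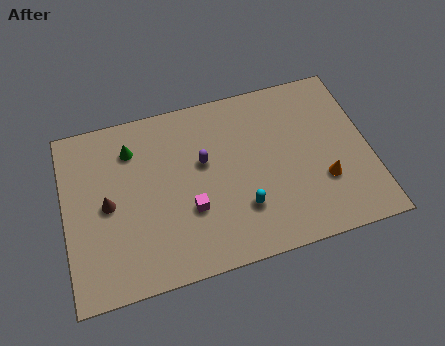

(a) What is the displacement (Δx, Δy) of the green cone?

(-3.0, -0.3)

The green cone started near (6.3, 7.4) and ended near (3.3, 7.1).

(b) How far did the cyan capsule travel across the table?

1.9

The cyan capsule was near (7.5, 4.4) before and (8.2, 2.6) after, so it travelled √(0.7² + 1.8²) ≈ 1.9 units.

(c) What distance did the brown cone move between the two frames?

3.3

The brown cone moved from about (2.8, 7.7) to (2.0, 4.5), a distance of √(0.8² + 3.2²) ≈ 3.3.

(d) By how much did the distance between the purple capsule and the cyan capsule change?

-0.3

Before: roughly 3.6 units apart; after: 3.3. That's 0.3 units closer together.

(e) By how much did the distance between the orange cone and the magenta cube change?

-1.2

The distance was about 7.5 in the first image and 6.3 in the second, so they moved 1.2 units closer together.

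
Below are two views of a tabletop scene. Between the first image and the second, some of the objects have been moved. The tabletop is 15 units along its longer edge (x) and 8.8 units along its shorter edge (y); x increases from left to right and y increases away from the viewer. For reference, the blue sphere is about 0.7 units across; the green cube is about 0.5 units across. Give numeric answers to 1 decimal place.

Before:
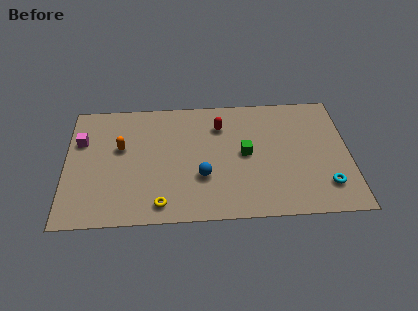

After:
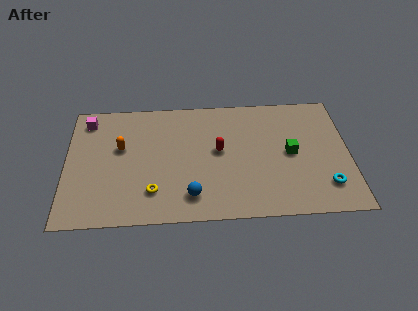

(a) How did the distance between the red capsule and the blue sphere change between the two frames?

-0.3

The distance was about 3.7 in the first image and 3.4 in the second, so they moved 0.3 units closer together.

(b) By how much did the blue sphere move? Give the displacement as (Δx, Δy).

(-0.6, -1.3)

The blue sphere was at about (7.2, 3.0) and moved to about (6.6, 1.7).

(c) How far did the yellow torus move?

1.0

From (5.0, 1.2) to (4.6, 2.1), the yellow torus covered √(0.4² + 0.9²) ≈ 1.0 units.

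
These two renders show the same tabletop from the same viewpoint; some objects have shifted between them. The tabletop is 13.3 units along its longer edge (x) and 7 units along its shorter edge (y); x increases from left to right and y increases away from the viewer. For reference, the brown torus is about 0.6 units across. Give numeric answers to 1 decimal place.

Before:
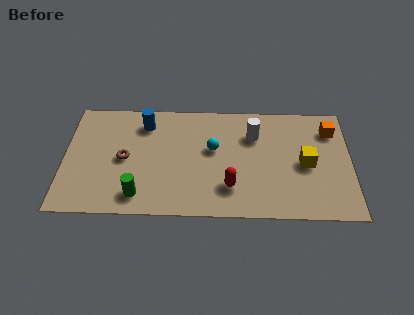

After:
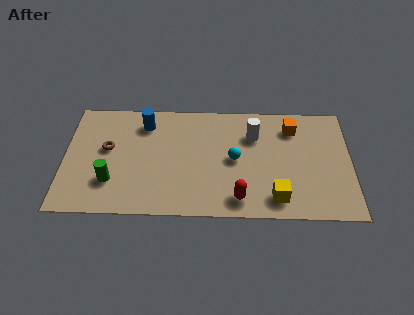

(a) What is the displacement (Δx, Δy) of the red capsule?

(0.4, -0.7)

From the two frames, the red capsule sits at roughly (7.7, 1.8) before and (8.1, 1.1) after.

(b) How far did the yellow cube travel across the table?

2.5

The yellow cube was near (11.2, 3.3) before and (9.8, 1.2) after, so it travelled √(1.4² + 2.1²) ≈ 2.5 units.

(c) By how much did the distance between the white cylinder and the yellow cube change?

+1.0

The distance was about 2.9 in the first image and 3.9 in the second, so they moved 1.0 units further apart.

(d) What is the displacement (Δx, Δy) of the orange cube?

(-1.8, 0.1)

The orange cube started near (12.4, 5.4) and ended near (10.6, 5.5).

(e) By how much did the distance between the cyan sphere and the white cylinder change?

-0.4

Before: roughly 2.1 units apart; after: 1.7. That's 0.4 units closer together.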